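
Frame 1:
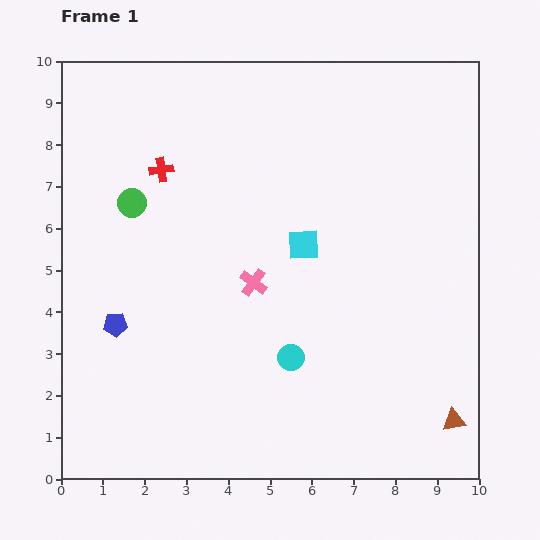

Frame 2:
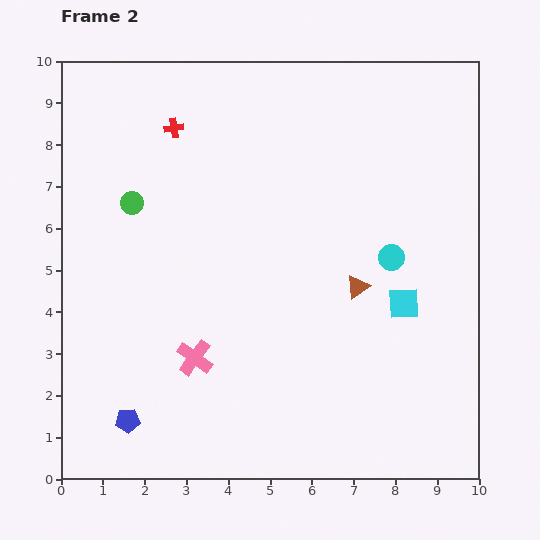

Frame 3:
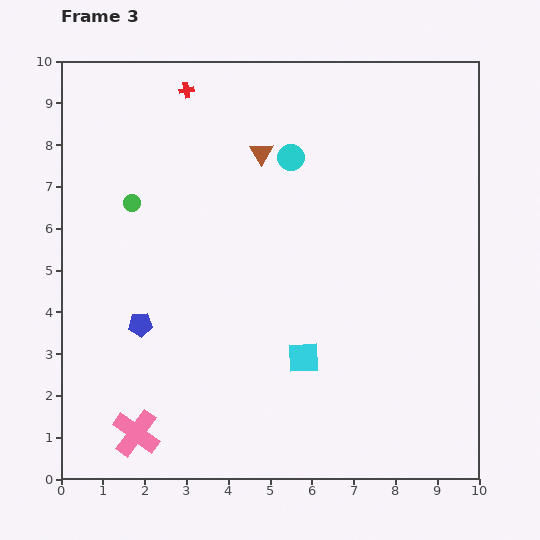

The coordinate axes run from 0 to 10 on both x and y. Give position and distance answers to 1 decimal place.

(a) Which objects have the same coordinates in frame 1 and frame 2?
the green circle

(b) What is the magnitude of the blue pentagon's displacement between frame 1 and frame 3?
0.6

The blue pentagon moved from (1.3, 3.7) to (1.9, 3.7), a distance of √(0.6² + 0.0²) ≈ 0.6.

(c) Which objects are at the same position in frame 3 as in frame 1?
the green circle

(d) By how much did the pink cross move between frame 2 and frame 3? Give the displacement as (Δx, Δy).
(-1.4, -1.8)

The pink cross was at (3.2, 2.9) in frame 2 and (1.8, 1.1) in frame 3.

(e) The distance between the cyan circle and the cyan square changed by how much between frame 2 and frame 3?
+3.7

Distance in frame 2: 1.1. Distance in frame 3: 4.8.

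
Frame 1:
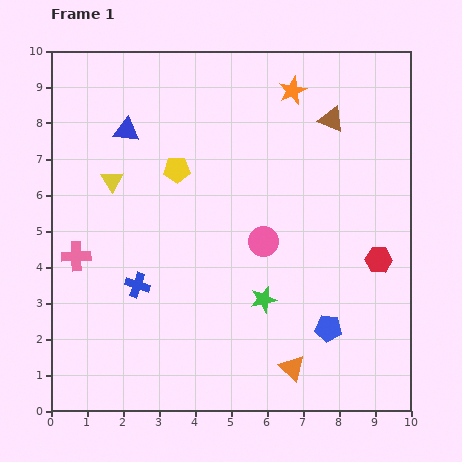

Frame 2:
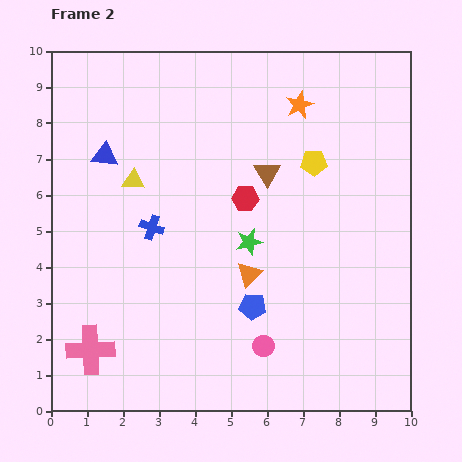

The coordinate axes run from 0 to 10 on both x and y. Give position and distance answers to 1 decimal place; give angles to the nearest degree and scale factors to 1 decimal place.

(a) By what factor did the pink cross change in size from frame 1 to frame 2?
1.6×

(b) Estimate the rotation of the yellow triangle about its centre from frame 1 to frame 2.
54° counter-clockwise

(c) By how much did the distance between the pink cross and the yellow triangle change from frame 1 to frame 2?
+2.6

Distance in frame 1: 2.3. Distance in frame 2: 4.9.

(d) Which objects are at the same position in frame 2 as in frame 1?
none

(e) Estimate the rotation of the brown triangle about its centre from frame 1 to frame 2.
36° clockwise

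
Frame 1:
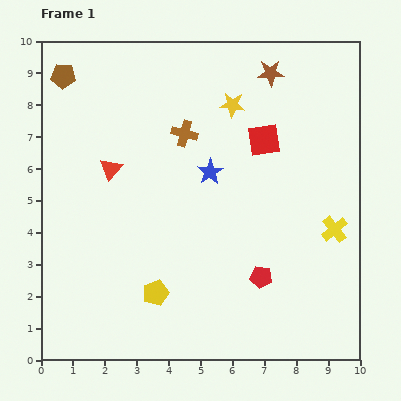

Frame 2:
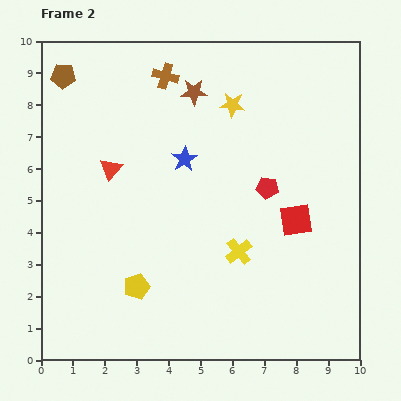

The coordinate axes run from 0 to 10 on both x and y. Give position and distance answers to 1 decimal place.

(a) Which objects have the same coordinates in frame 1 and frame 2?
the yellow star, the brown pentagon, the red triangle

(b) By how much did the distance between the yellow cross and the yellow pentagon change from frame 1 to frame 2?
-2.5

Distance in frame 1: 5.9. Distance in frame 2: 3.4.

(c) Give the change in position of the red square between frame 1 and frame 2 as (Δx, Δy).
(1.0, -2.5)

The red square was at (7.0, 6.9) in frame 1 and (8.0, 4.4) in frame 2.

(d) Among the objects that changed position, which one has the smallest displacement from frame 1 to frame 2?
the yellow pentagon

(moved 0.6)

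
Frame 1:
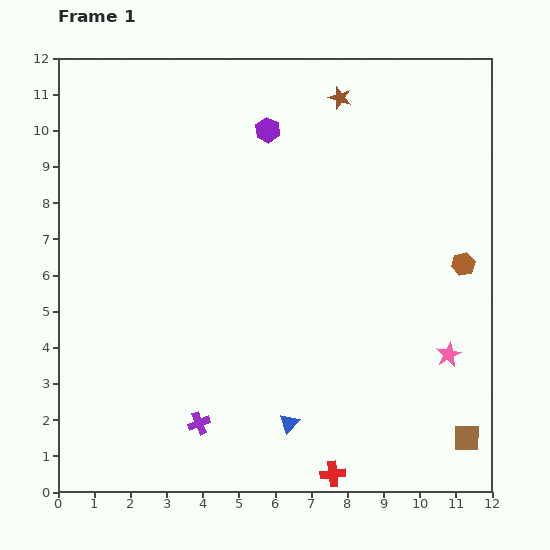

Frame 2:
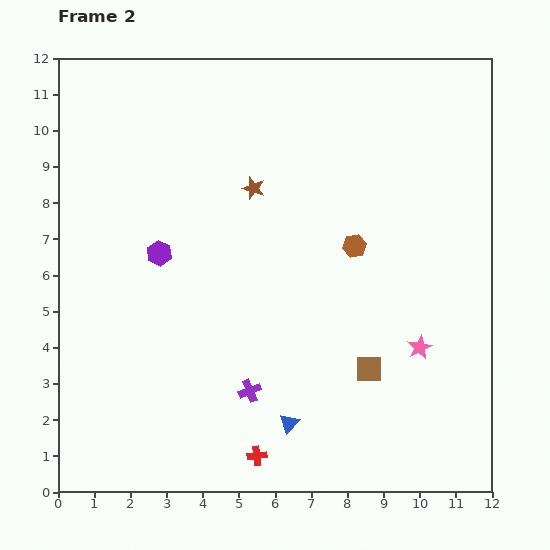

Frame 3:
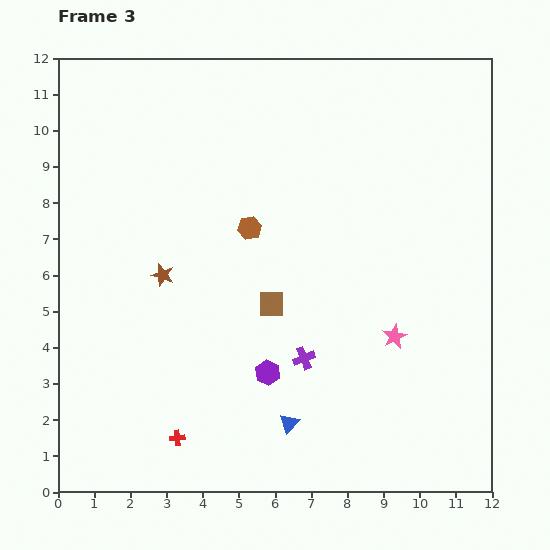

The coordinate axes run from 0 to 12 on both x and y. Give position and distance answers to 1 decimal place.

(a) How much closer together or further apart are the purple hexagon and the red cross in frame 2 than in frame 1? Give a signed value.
-3.5

Distance in frame 1: 9.7. Distance in frame 2: 6.2.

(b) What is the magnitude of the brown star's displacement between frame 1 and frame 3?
6.9

The brown star moved from (7.8, 10.9) to (2.9, 6.0), a distance of √(4.9² + 4.9²) ≈ 6.9.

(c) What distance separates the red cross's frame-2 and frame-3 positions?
2.3

The red cross moved from (5.5, 1.0) to (3.3, 1.5), a distance of √(2.2² + 0.5²) ≈ 2.3.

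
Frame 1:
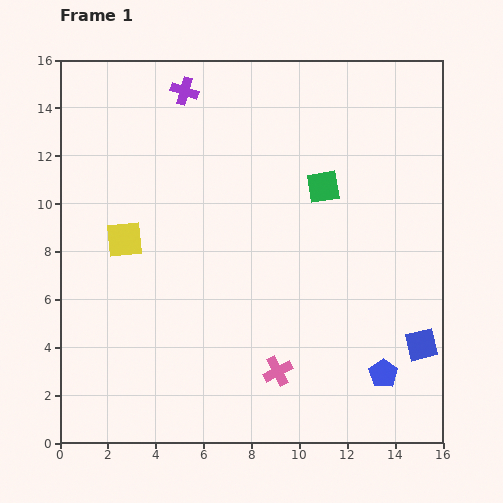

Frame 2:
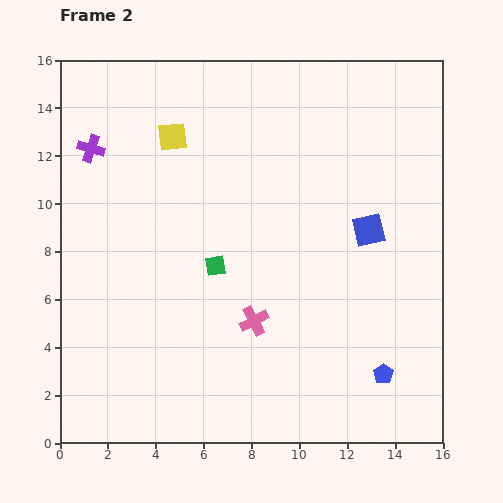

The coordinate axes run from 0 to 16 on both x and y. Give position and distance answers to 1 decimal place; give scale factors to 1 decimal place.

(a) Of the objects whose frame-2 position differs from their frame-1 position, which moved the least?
the pink cross

(moved 2.3)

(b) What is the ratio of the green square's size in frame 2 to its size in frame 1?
0.6×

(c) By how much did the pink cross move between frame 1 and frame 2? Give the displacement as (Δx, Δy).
(-1.0, 2.1)

The pink cross was at (9.1, 3.0) in frame 1 and (8.1, 5.1) in frame 2.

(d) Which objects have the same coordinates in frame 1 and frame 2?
the blue pentagon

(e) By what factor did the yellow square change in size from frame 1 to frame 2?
0.8×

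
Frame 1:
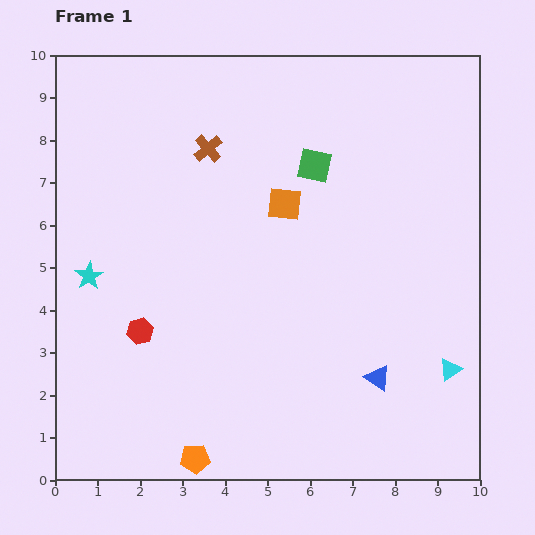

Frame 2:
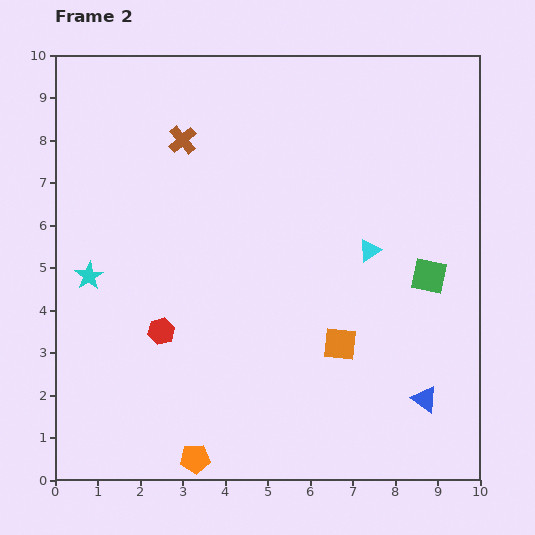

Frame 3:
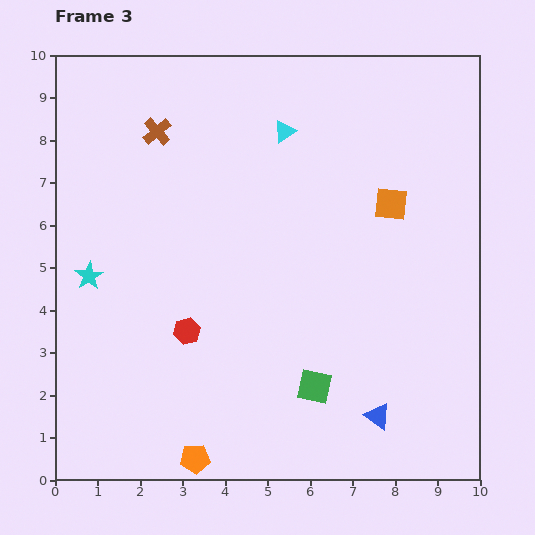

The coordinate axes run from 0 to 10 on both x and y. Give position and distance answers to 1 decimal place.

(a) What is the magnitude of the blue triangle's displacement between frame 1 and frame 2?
1.2

The blue triangle moved from (7.6, 2.4) to (8.7, 1.9), a distance of √(1.1² + 0.5²) ≈ 1.2.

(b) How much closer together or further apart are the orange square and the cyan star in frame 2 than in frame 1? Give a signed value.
+1.2

Distance in frame 1: 4.9. Distance in frame 2: 6.1.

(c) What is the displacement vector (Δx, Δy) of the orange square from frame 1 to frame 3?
(2.5, 0.0)

The orange square was at (5.4, 6.5) in frame 1 and (7.9, 6.5) in frame 3.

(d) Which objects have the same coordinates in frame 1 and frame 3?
the cyan star, the orange pentagon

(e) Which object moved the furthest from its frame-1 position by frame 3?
the cyan triangle

(moved 6.8; next 5.2)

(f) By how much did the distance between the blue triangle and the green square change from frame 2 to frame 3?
-1.2

Distance in frame 2: 2.9. Distance in frame 3: 1.7.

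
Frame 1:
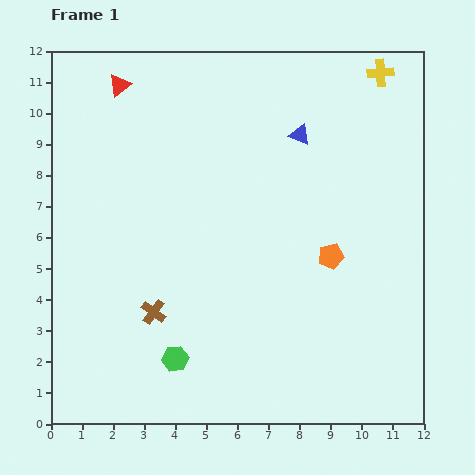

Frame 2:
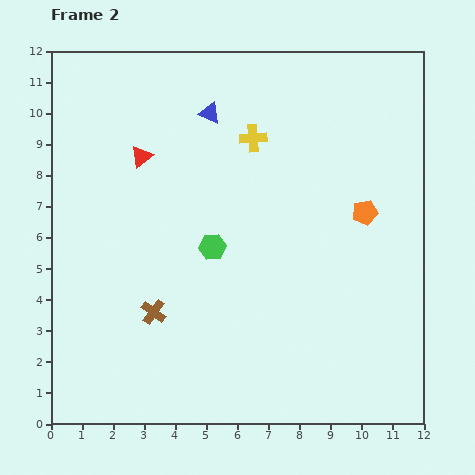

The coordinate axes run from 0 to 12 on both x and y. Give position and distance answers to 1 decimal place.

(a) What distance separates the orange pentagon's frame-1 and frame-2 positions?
1.8

The orange pentagon moved from (9.0, 5.4) to (10.1, 6.8), a distance of √(1.1² + 1.4²) ≈ 1.8.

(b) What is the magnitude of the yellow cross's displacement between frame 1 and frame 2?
4.6

The yellow cross moved from (10.6, 11.3) to (6.5, 9.2), a distance of √(4.1² + 2.1²) ≈ 4.6.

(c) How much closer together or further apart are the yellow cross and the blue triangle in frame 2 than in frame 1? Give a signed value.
-1.7

Distance in frame 1: 3.3. Distance in frame 2: 1.6.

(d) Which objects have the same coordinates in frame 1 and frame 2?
the brown cross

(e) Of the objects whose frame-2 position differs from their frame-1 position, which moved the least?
the orange pentagon

(moved 1.8)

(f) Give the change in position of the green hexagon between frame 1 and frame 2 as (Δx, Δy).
(1.2, 3.6)

The green hexagon was at (4.0, 2.1) in frame 1 and (5.2, 5.7) in frame 2.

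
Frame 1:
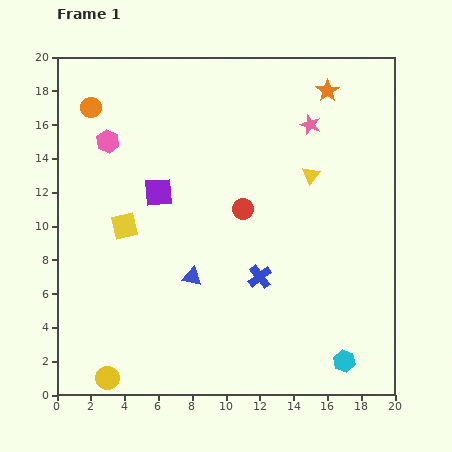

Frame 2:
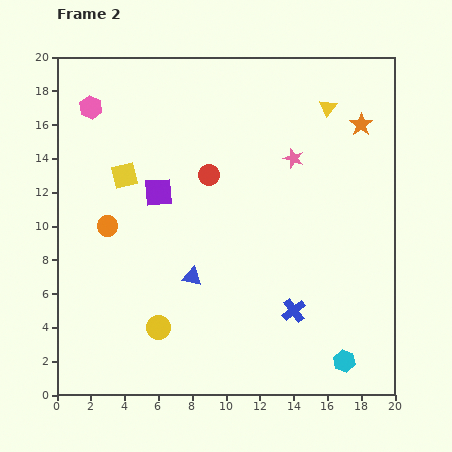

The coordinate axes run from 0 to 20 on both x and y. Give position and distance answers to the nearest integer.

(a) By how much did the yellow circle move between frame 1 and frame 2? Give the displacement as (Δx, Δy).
(3, 3)

The yellow circle was at (3, 1) in frame 1 and (6, 4) in frame 2.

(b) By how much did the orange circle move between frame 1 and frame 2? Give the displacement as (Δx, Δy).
(1, -7)

The orange circle was at (2, 17) in frame 1 and (3, 10) in frame 2.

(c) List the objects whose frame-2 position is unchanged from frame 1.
the cyan hexagon, the blue triangle, the purple square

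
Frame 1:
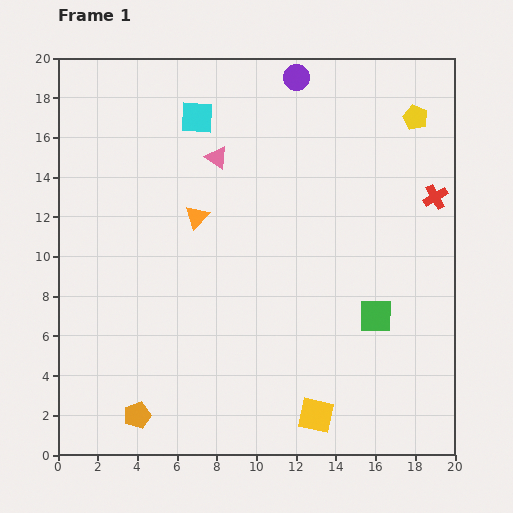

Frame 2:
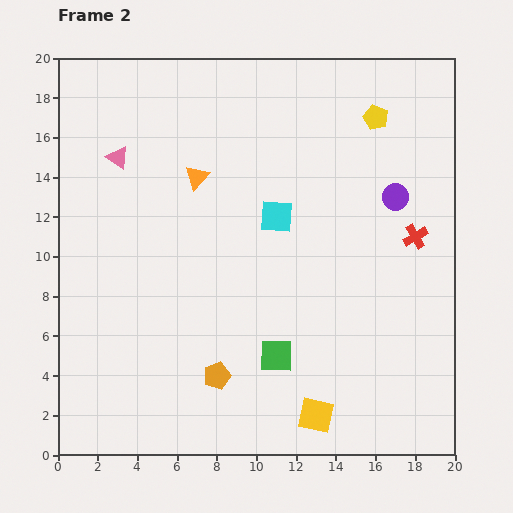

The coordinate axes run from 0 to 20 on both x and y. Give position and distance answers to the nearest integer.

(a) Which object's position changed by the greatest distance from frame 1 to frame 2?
the purple circle

(moved 8; next 6)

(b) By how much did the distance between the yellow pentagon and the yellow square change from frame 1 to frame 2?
-1

Distance in frame 1: 16. Distance in frame 2: 15.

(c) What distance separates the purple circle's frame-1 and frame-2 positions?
8

The purple circle moved from (12, 19) to (17, 13), a distance of √(5² + 6²) ≈ 8.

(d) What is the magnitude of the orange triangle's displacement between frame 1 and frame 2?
2

The orange triangle moved from (7, 12) to (7, 14), a distance of √(0² + 2²) ≈ 2.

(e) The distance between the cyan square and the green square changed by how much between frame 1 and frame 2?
-6

Distance in frame 1: 13. Distance in frame 2: 7.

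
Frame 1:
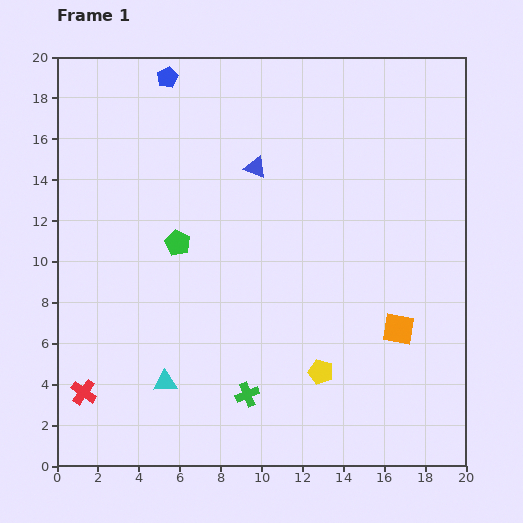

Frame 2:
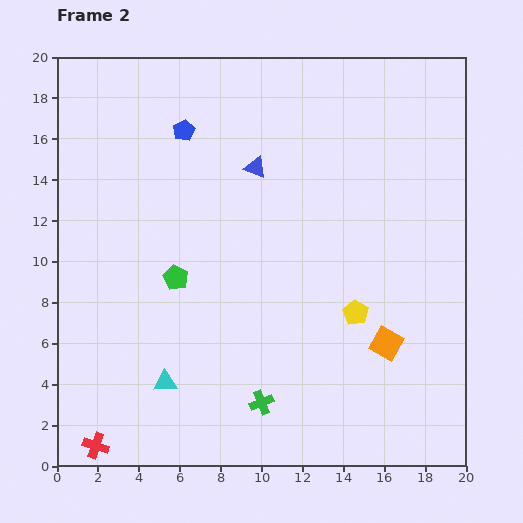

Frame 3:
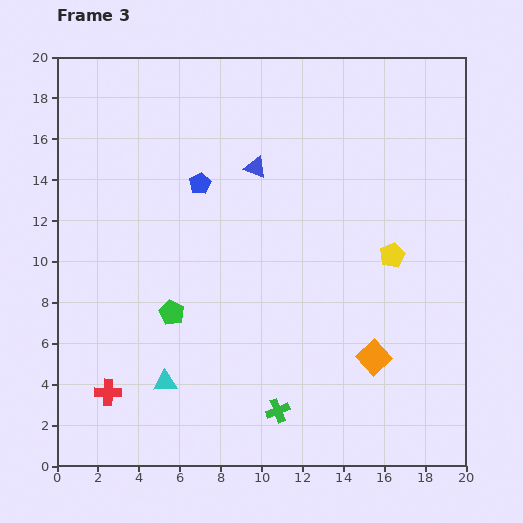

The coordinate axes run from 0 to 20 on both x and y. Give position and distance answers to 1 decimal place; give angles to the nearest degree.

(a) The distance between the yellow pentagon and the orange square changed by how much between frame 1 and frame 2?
-2.2

Distance in frame 1: 4.3. Distance in frame 2: 2.1.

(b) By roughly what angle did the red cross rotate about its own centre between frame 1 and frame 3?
34° counter-clockwise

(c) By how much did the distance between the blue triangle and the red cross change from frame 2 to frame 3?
-2.6

Distance in frame 2: 15.7. Distance in frame 3: 13.1.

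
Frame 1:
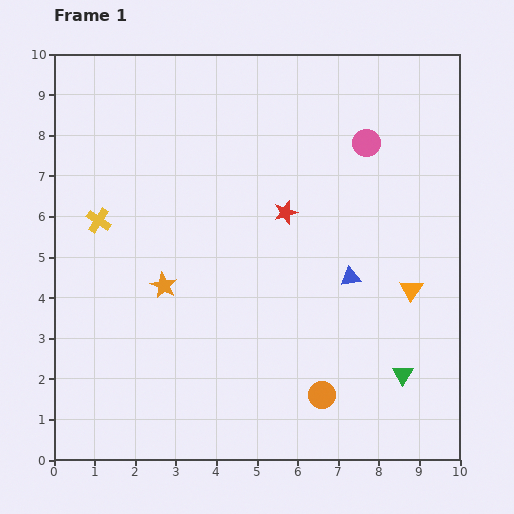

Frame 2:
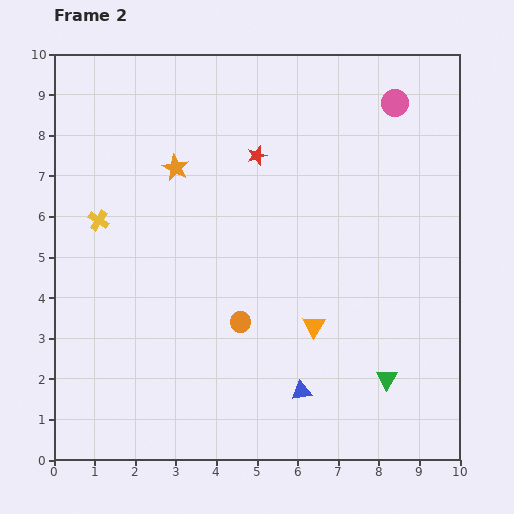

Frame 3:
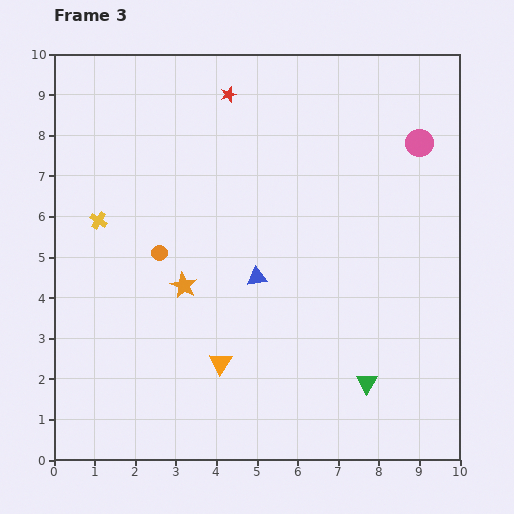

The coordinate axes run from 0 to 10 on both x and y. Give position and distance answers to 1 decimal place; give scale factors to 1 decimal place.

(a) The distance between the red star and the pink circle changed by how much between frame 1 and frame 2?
+1.0

Distance in frame 1: 2.6. Distance in frame 2: 3.6.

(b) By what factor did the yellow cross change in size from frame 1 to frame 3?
0.7×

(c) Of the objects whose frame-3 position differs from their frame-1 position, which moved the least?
the orange star

(moved 0.5)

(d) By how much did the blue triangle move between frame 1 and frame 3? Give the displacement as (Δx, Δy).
(-2.3, 0.0)

The blue triangle was at (7.3, 4.5) in frame 1 and (5.0, 4.5) in frame 3.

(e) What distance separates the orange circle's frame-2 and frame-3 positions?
2.6

The orange circle moved from (4.6, 3.4) to (2.6, 5.1), a distance of √(2.0² + 1.7²) ≈ 2.6.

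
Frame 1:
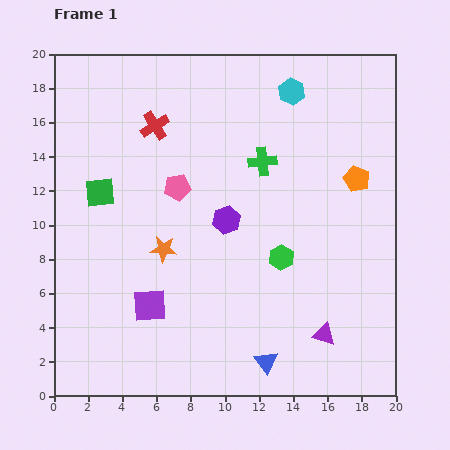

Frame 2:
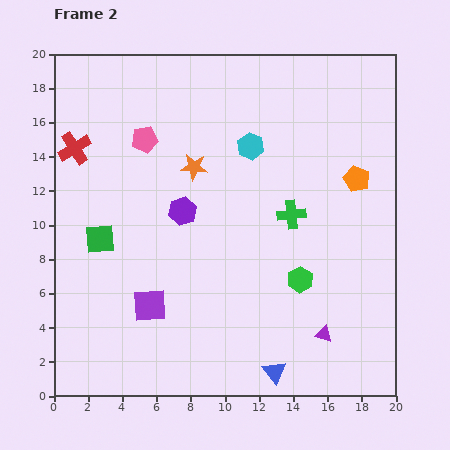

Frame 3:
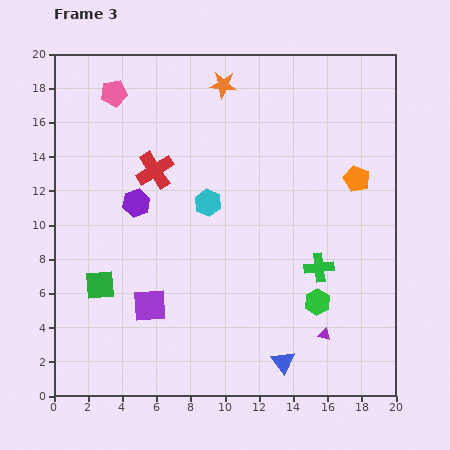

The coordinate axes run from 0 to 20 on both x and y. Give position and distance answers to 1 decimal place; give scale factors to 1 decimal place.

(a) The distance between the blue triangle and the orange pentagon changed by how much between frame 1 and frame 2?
+0.4

Distance in frame 1: 11.9. Distance in frame 2: 12.3.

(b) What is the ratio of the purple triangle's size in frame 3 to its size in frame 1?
0.6×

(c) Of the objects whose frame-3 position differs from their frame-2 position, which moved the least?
the blue triangle

(moved 0.8)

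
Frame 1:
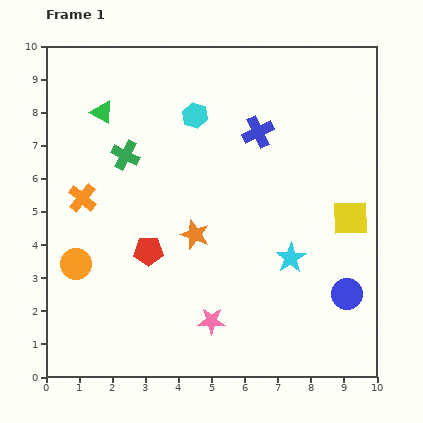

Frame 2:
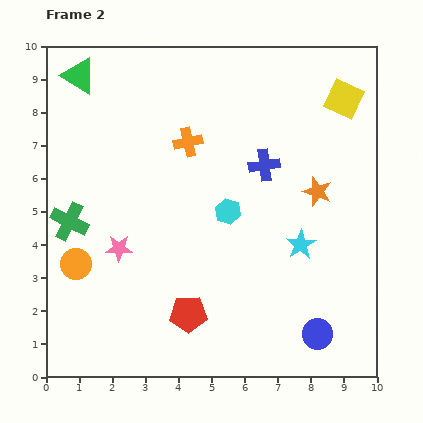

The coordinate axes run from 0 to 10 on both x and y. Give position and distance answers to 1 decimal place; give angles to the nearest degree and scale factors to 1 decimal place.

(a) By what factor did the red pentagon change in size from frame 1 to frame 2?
1.3×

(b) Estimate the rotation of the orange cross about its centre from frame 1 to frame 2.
37° clockwise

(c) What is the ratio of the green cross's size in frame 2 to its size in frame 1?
1.3×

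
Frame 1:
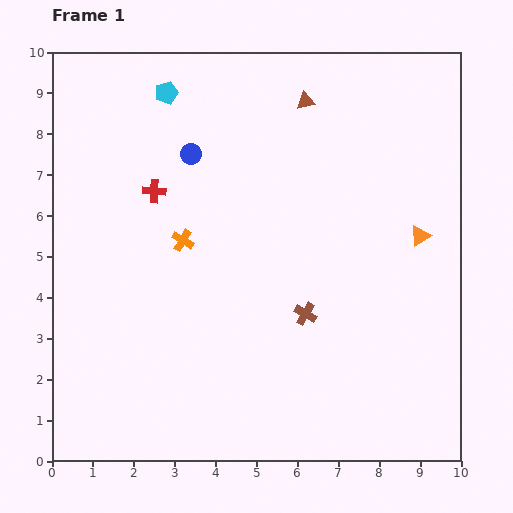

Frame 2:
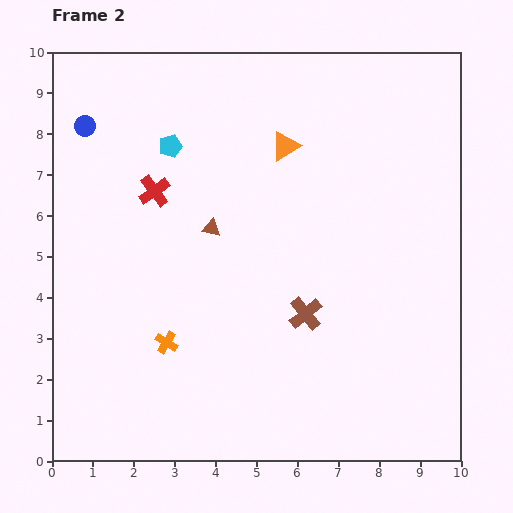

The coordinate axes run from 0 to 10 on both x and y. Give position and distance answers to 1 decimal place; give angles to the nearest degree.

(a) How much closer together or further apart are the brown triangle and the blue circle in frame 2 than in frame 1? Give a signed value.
+0.9

Distance in frame 1: 3.1. Distance in frame 2: 4.0.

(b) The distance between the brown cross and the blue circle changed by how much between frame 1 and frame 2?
+2.3

Distance in frame 1: 4.8. Distance in frame 2: 7.1.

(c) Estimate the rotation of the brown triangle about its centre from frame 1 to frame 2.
22° clockwise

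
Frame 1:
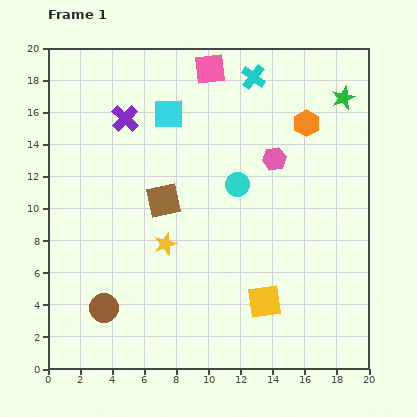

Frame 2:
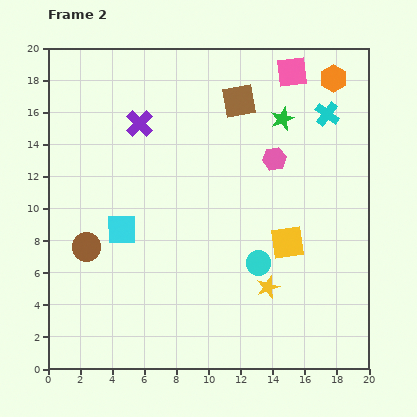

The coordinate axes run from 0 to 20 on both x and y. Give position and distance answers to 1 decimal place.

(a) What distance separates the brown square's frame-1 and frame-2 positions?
7.8

The brown square moved from (7.2, 10.5) to (11.9, 16.7), a distance of √(4.7² + 6.2²) ≈ 7.8.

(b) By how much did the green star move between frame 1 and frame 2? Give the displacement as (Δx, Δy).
(-3.8, -1.3)

The green star was at (18.4, 16.9) in frame 1 and (14.6, 15.6) in frame 2.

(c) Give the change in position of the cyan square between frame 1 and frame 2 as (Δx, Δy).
(-2.9, -7.2)

The cyan square was at (7.5, 15.9) in frame 1 and (4.6, 8.7) in frame 2.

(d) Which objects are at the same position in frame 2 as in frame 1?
the pink hexagon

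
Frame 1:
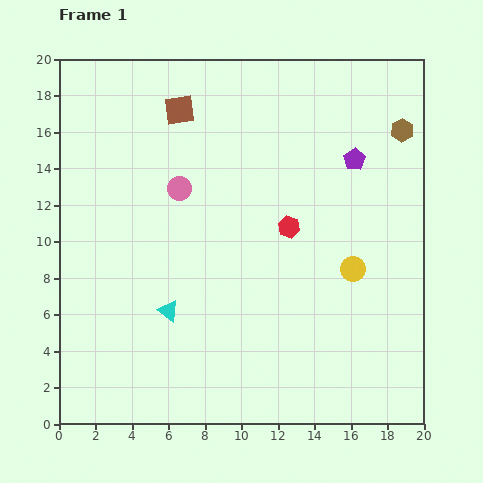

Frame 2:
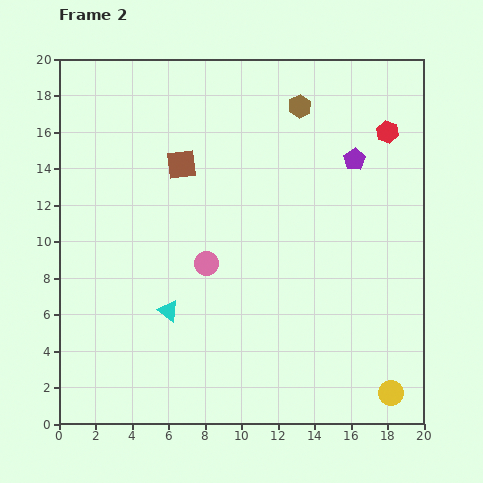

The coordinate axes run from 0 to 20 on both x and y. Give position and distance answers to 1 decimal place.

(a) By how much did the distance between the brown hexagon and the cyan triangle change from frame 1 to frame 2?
-2.9

Distance in frame 1: 16.2. Distance in frame 2: 13.3.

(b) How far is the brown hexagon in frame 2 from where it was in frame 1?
5.7

The brown hexagon moved from (18.8, 16.1) to (13.2, 17.4), a distance of √(5.6² + 1.3²) ≈ 5.7.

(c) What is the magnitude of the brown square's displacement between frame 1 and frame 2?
3.0

The brown square moved from (6.6, 17.2) to (6.7, 14.2), a distance of √(0.1² + 3.0²) ≈ 3.0.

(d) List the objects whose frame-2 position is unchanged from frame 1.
the purple pentagon, the cyan triangle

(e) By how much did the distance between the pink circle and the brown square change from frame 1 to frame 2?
+1.3

Distance in frame 1: 4.3. Distance in frame 2: 5.6.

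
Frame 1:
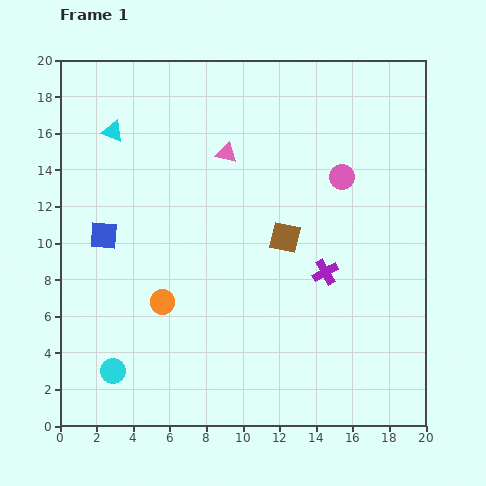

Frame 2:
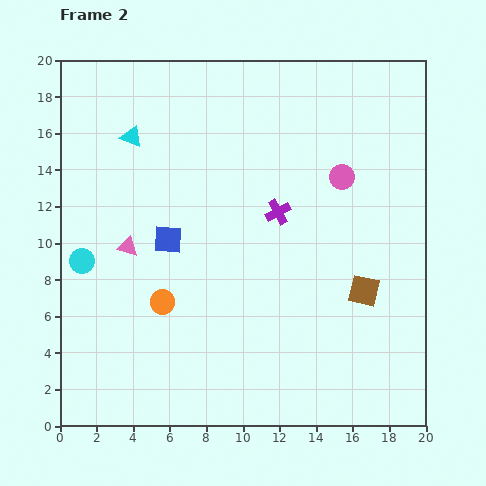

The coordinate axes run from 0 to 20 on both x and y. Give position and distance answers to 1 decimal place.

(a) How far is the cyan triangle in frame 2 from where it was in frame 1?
1.0

The cyan triangle moved from (2.9, 16.1) to (3.9, 15.8), a distance of √(1.0² + 0.3²) ≈ 1.0.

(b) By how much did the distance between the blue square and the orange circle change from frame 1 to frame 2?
-1.4

Distance in frame 1: 4.8. Distance in frame 2: 3.4.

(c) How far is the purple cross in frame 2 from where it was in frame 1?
4.2

The purple cross moved from (14.5, 8.4) to (11.9, 11.7), a distance of √(2.6² + 3.3²) ≈ 4.2.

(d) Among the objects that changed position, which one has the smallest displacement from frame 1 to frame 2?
the cyan triangle

(moved 1.0)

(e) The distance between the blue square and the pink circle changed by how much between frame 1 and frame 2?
-3.3

Distance in frame 1: 13.4. Distance in frame 2: 10.1.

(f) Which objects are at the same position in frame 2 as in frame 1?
the orange circle, the pink circle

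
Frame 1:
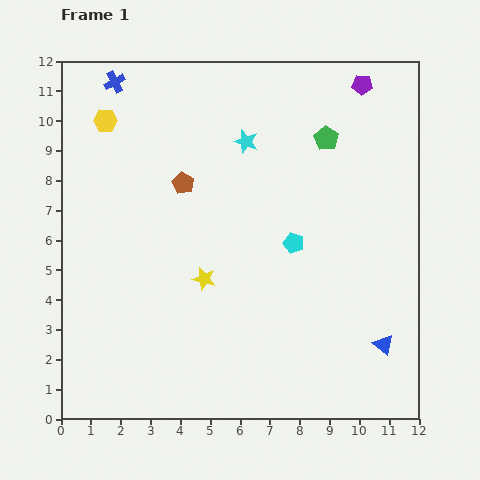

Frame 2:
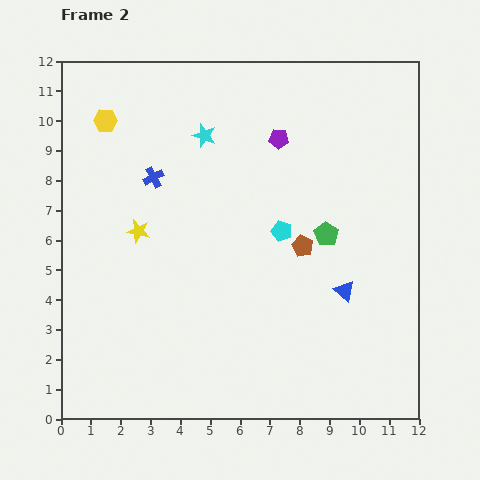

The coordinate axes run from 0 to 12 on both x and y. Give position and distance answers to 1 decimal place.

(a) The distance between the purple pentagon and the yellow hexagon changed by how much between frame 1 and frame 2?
-2.9

Distance in frame 1: 8.7. Distance in frame 2: 5.8.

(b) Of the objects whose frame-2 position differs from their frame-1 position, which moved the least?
the cyan pentagon

(moved 0.6)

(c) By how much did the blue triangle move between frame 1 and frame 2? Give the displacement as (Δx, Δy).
(-1.3, 1.8)

The blue triangle was at (10.8, 2.5) in frame 1 and (9.5, 4.3) in frame 2.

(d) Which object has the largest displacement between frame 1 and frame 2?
the brown pentagon

(moved 4.5; next 3.5)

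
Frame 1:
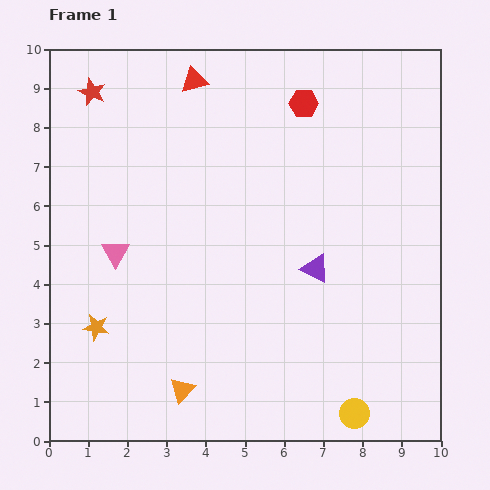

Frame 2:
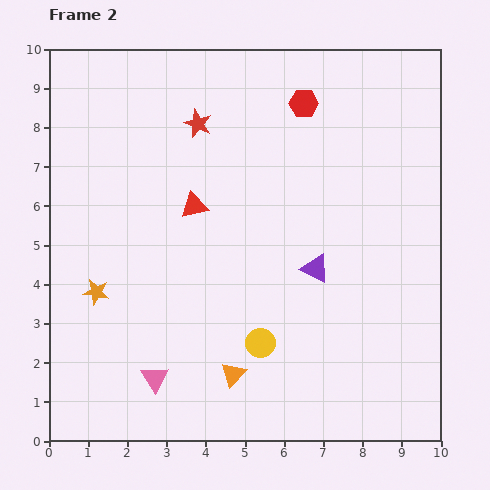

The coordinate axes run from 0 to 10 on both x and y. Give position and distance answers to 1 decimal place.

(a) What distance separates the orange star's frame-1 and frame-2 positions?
0.9

The orange star moved from (1.2, 2.9) to (1.2, 3.8), a distance of √(0.0² + 0.9²) ≈ 0.9.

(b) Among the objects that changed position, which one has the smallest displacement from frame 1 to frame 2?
the orange star

(moved 0.9)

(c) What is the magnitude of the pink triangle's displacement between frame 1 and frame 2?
3.4

The pink triangle moved from (1.7, 4.8) to (2.7, 1.6), a distance of √(1.0² + 3.2²) ≈ 3.4.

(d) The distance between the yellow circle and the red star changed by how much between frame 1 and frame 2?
-4.8

Distance in frame 1: 10.6. Distance in frame 2: 5.8.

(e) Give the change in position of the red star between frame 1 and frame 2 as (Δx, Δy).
(2.7, -0.8)

The red star was at (1.1, 8.9) in frame 1 and (3.8, 8.1) in frame 2.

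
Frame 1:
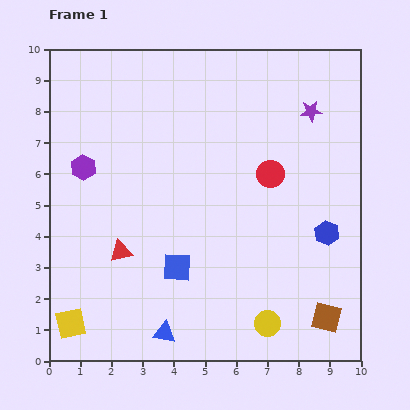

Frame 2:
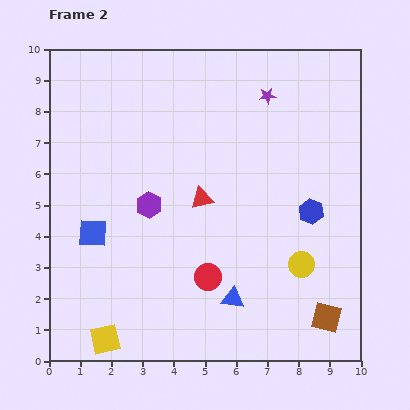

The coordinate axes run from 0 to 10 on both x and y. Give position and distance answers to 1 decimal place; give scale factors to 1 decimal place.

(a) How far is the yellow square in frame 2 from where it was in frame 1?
1.2

The yellow square moved from (0.7, 1.2) to (1.8, 0.7), a distance of √(1.1² + 0.5²) ≈ 1.2.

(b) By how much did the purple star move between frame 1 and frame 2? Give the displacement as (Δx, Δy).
(-1.4, 0.5)

The purple star was at (8.4, 8.0) in frame 1 and (7.0, 8.5) in frame 2.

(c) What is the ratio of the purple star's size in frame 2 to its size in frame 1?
0.8×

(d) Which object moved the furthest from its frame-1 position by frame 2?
the red circle

(moved 3.9; next 3.1)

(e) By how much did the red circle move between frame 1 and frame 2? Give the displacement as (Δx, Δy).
(-2.0, -3.3)

The red circle was at (7.1, 6.0) in frame 1 and (5.1, 2.7) in frame 2.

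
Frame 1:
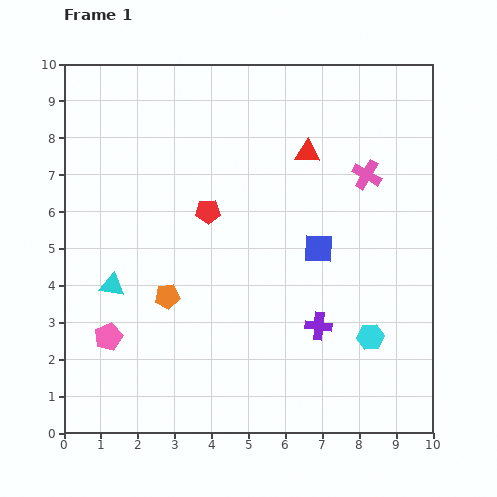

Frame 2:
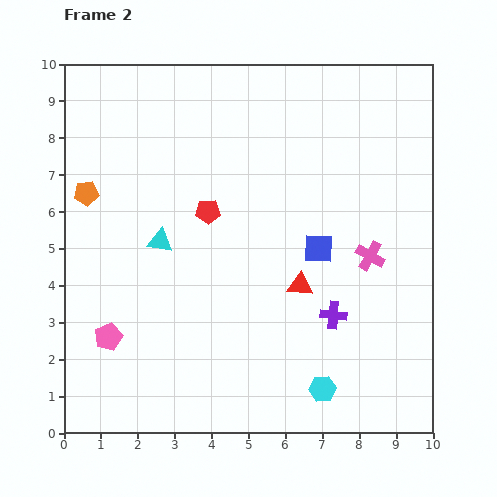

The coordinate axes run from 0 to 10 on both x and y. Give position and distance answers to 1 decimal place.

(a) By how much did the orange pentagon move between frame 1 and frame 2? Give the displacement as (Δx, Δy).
(-2.2, 2.8)

The orange pentagon was at (2.8, 3.7) in frame 1 and (0.6, 6.5) in frame 2.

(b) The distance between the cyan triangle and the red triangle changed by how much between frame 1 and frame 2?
-2.4

Distance in frame 1: 6.4. Distance in frame 2: 4.0.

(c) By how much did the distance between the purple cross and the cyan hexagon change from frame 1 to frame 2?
+0.6

Distance in frame 1: 1.4. Distance in frame 2: 2.0.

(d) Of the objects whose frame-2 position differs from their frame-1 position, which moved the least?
the purple cross

(moved 0.5)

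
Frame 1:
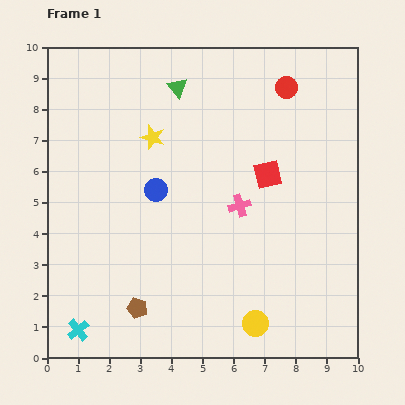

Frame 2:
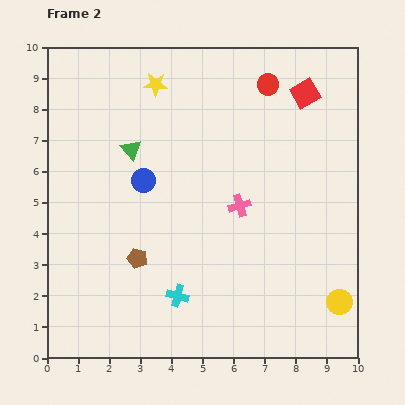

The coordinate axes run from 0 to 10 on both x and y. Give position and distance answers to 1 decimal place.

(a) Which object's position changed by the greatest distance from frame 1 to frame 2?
the cyan cross

(moved 3.4; next 2.9)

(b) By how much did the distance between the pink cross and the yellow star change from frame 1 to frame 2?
+1.1

Distance in frame 1: 3.6. Distance in frame 2: 4.7.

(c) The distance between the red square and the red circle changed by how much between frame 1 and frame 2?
-1.7

Distance in frame 1: 2.9. Distance in frame 2: 1.2.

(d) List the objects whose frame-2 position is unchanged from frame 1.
the pink cross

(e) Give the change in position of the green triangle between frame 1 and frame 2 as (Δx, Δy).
(-1.5, -2.0)

The green triangle was at (4.2, 8.7) in frame 1 and (2.7, 6.7) in frame 2.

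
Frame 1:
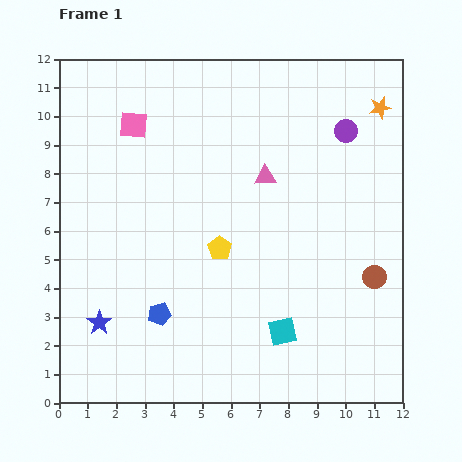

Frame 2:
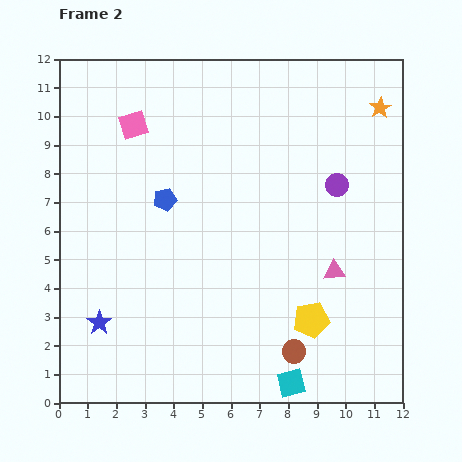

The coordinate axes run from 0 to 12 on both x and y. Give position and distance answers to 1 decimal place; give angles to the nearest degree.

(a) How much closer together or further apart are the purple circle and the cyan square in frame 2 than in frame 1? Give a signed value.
-0.2

Distance in frame 1: 7.3. Distance in frame 2: 7.1.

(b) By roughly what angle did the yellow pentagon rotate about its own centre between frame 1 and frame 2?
27° clockwise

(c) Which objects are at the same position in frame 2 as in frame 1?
the orange star, the pink square, the blue star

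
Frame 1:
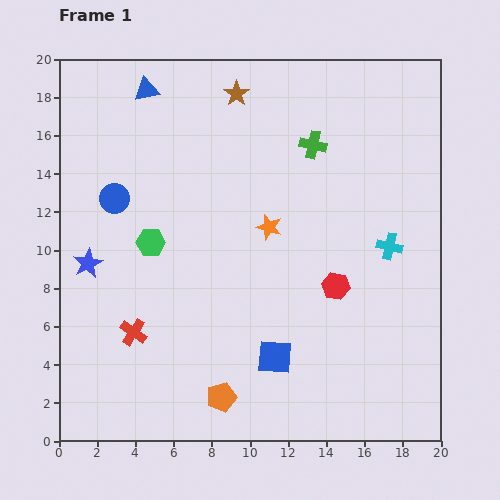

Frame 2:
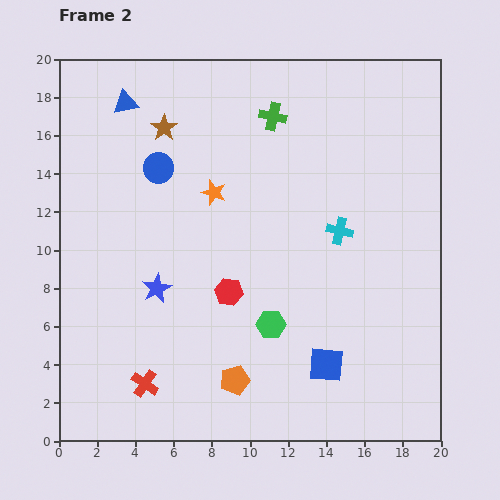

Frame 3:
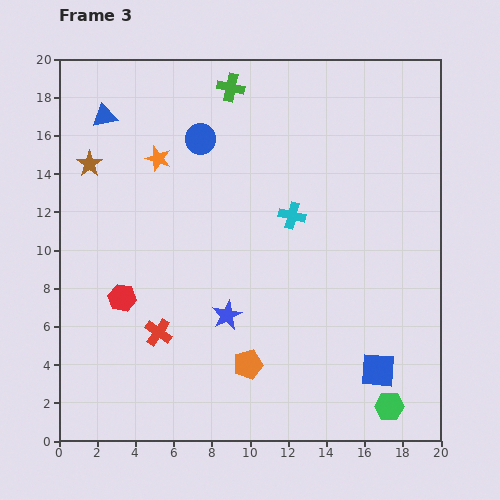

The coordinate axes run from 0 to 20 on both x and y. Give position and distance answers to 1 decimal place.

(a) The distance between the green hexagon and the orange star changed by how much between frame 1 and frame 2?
+1.2

Distance in frame 1: 6.3. Distance in frame 2: 7.5.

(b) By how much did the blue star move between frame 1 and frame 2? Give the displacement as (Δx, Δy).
(3.6, -1.3)

The blue star was at (1.5, 9.3) in frame 1 and (5.1, 8.0) in frame 2.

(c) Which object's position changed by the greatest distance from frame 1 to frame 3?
the green hexagon

(moved 15.2; next 11.2)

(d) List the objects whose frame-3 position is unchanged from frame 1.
none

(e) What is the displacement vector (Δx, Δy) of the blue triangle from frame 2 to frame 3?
(-1.1, -0.7)

The blue triangle was at (3.5, 17.7) in frame 2 and (2.4, 17.0) in frame 3.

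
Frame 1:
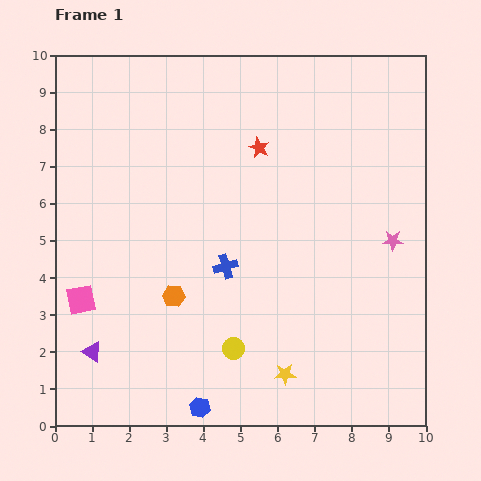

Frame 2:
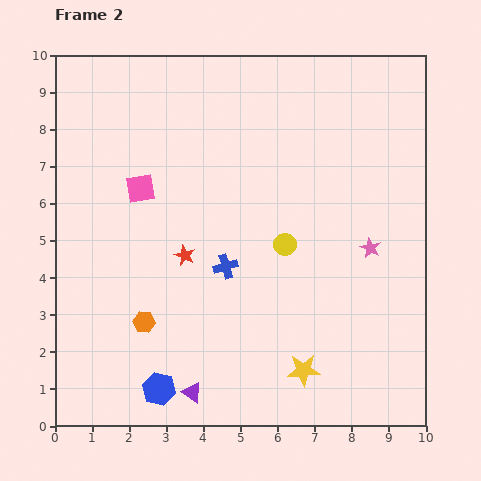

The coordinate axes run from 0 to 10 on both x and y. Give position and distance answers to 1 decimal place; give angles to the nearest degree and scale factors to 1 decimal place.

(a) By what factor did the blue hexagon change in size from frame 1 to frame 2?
1.6×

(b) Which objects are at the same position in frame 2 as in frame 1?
the blue cross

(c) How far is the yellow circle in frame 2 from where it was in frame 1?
3.1

The yellow circle moved from (4.8, 2.1) to (6.2, 4.9), a distance of √(1.4² + 2.8²) ≈ 3.1.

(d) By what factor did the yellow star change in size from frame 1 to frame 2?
1.5×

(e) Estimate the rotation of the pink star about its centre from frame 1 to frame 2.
27° clockwise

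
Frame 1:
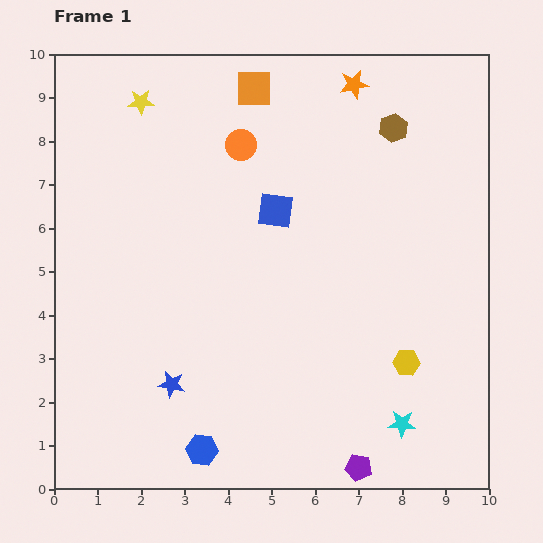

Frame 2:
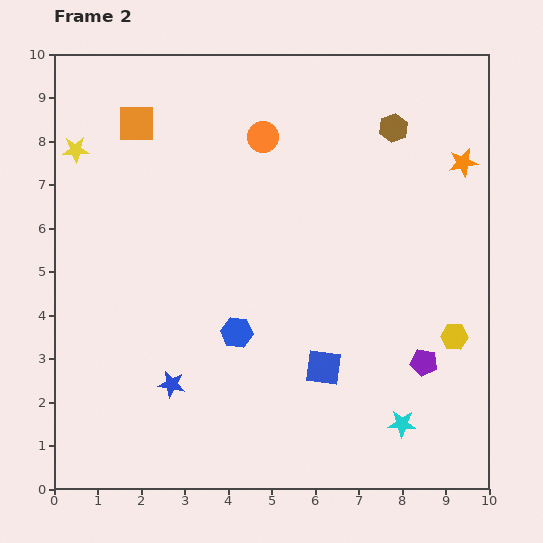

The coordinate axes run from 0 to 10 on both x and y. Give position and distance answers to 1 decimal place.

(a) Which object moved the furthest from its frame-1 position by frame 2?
the blue square

(moved 3.8; next 3.1)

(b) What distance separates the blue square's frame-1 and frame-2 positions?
3.8

The blue square moved from (5.1, 6.4) to (6.2, 2.8), a distance of √(1.1² + 3.6²) ≈ 3.8.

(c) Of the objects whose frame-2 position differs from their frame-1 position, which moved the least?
the orange circle

(moved 0.5)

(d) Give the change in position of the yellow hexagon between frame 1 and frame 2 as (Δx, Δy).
(1.1, 0.6)

The yellow hexagon was at (8.1, 2.9) in frame 1 and (9.2, 3.5) in frame 2.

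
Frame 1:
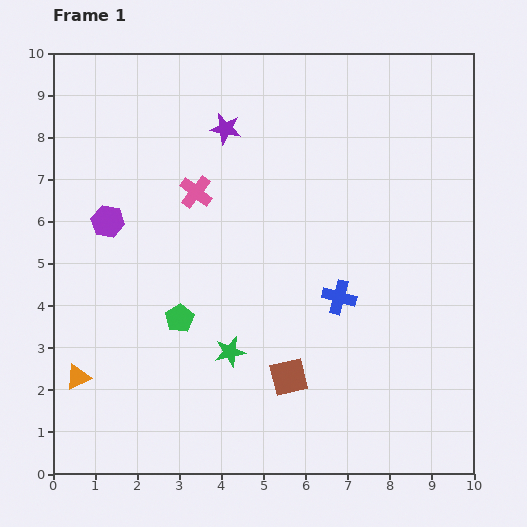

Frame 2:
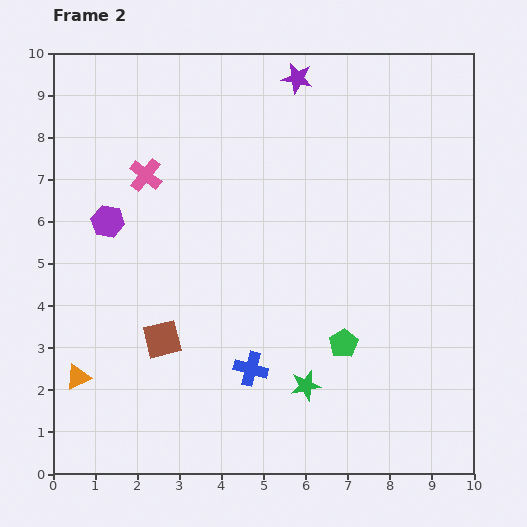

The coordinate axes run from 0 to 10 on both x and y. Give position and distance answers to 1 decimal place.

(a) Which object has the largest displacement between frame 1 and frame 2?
the green pentagon

(moved 3.9; next 3.1)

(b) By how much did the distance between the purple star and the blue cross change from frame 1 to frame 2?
+2.2

Distance in frame 1: 4.8. Distance in frame 2: 7.0.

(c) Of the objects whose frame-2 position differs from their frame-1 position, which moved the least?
the pink cross

(moved 1.3)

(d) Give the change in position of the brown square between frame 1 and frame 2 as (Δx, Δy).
(-3.0, 0.9)

The brown square was at (5.6, 2.3) in frame 1 and (2.6, 3.2) in frame 2.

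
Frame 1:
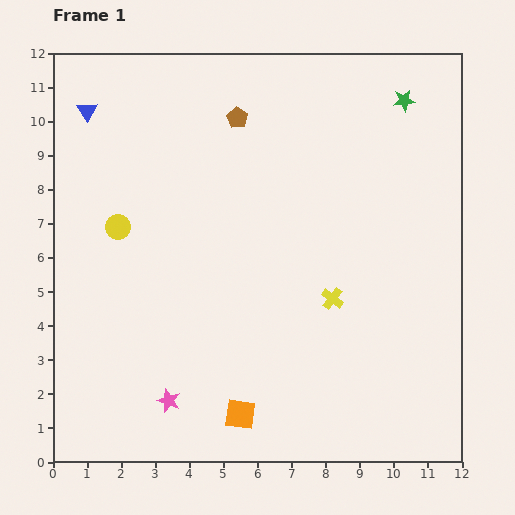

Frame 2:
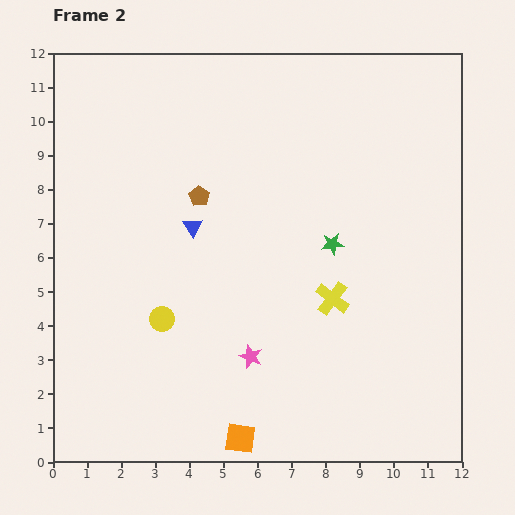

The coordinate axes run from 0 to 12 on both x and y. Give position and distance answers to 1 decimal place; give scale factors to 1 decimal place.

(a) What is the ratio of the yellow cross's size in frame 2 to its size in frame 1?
1.5×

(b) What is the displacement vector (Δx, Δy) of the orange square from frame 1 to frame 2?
(0.0, -0.7)

The orange square was at (5.5, 1.4) in frame 1 and (5.5, 0.7) in frame 2.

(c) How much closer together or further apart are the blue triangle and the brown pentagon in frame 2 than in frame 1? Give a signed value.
-3.5

Distance in frame 1: 4.4. Distance in frame 2: 0.9.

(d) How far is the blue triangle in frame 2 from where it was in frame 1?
4.6

The blue triangle moved from (1.0, 10.3) to (4.1, 6.9), a distance of √(3.1² + 3.4²) ≈ 4.6.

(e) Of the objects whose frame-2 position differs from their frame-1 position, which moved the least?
the orange square

(moved 0.7)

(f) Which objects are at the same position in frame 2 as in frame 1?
the yellow cross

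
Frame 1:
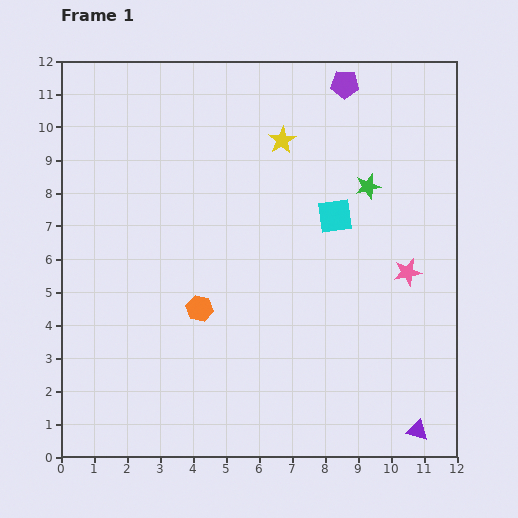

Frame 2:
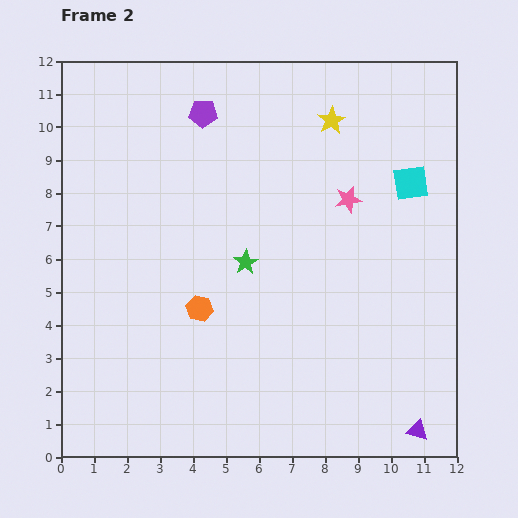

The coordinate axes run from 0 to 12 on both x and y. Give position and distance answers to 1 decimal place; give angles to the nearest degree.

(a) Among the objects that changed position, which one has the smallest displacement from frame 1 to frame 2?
the yellow star

(moved 1.6)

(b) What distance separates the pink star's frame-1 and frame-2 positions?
2.8

The pink star moved from (10.5, 5.6) to (8.7, 7.8), a distance of √(1.8² + 2.2²) ≈ 2.8.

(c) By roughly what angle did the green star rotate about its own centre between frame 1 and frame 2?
17° counter-clockwise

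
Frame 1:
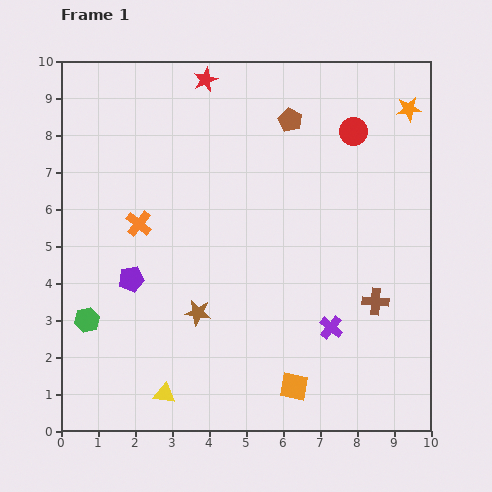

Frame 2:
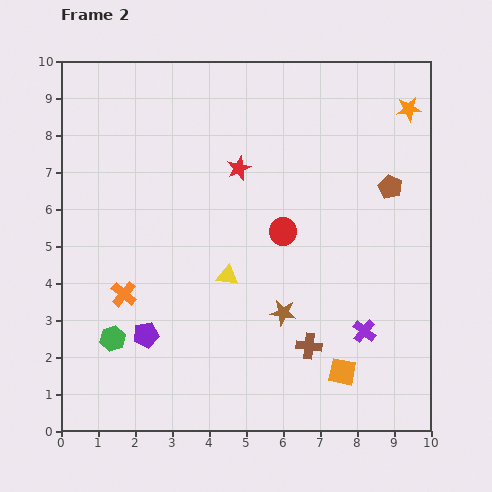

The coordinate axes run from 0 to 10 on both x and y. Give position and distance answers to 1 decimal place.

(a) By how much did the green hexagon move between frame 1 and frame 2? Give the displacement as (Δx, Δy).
(0.7, -0.5)

The green hexagon was at (0.7, 3.0) in frame 1 and (1.4, 2.5) in frame 2.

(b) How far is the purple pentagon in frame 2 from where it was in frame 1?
1.6

The purple pentagon moved from (1.9, 4.1) to (2.3, 2.6), a distance of √(0.4² + 1.5²) ≈ 1.6.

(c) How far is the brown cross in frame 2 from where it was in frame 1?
2.2

The brown cross moved from (8.5, 3.5) to (6.7, 2.3), a distance of √(1.8² + 1.2²) ≈ 2.2.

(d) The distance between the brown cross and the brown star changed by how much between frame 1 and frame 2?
-3.7

Distance in frame 1: 4.8. Distance in frame 2: 1.1.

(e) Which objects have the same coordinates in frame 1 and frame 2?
the orange star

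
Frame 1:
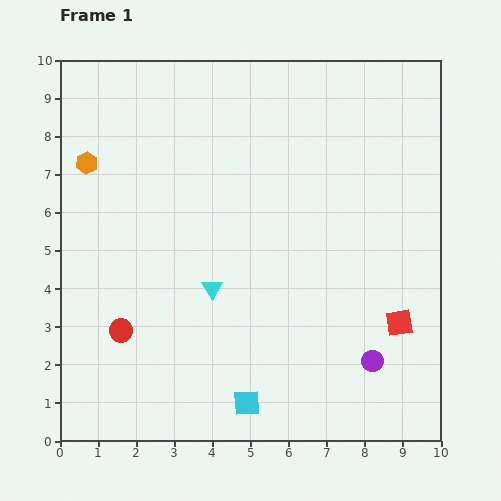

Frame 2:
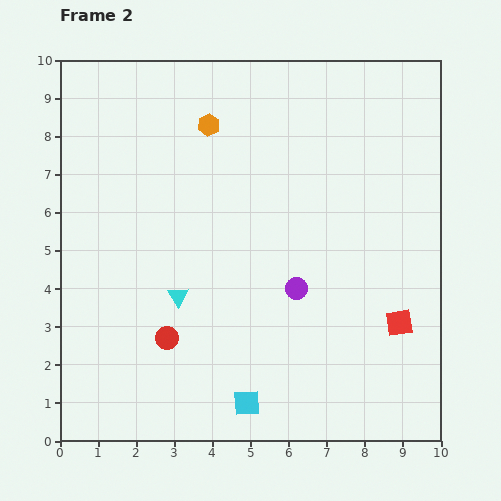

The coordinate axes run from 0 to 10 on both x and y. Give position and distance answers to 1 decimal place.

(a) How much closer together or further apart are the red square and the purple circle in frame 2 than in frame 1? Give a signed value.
+1.6

Distance in frame 1: 1.2. Distance in frame 2: 2.8.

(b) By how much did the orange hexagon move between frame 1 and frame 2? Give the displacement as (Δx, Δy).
(3.2, 1.0)

The orange hexagon was at (0.7, 7.3) in frame 1 and (3.9, 8.3) in frame 2.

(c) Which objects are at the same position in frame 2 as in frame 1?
the red square, the cyan square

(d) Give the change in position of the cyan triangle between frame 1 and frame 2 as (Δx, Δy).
(-0.9, -0.2)

The cyan triangle was at (4.0, 4.0) in frame 1 and (3.1, 3.8) in frame 2.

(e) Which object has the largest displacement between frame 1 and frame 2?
the orange hexagon

(moved 3.4; next 2.8)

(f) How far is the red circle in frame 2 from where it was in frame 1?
1.2

The red circle moved from (1.6, 2.9) to (2.8, 2.7), a distance of √(1.2² + 0.2²) ≈ 1.2.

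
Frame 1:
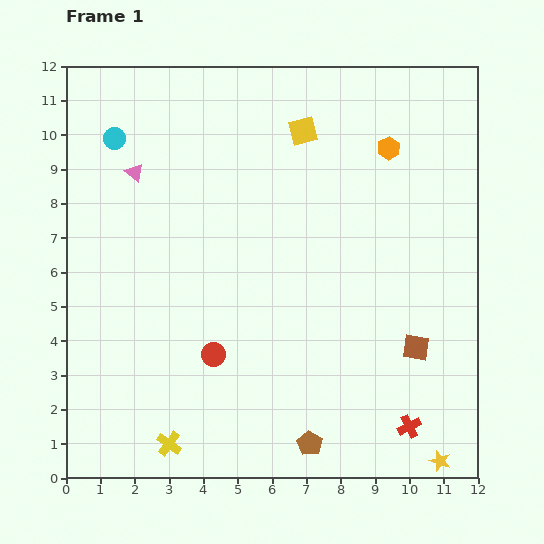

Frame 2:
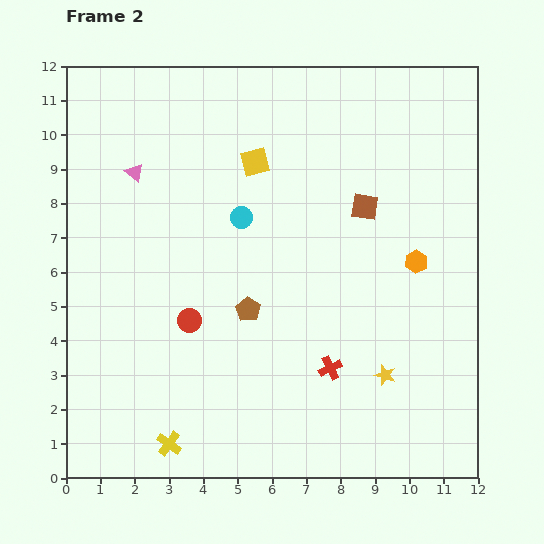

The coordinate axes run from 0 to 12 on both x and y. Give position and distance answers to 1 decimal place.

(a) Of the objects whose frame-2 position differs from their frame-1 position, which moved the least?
the red circle

(moved 1.2)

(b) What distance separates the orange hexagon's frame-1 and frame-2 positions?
3.4

The orange hexagon moved from (9.4, 9.6) to (10.2, 6.3), a distance of √(0.8² + 3.3²) ≈ 3.4.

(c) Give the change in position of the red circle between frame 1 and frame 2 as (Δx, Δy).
(-0.7, 1.0)

The red circle was at (4.3, 3.6) in frame 1 and (3.6, 4.6) in frame 2.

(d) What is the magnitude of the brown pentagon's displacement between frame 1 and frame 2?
4.3

The brown pentagon moved from (7.1, 1.0) to (5.3, 4.9), a distance of √(1.8² + 3.9²) ≈ 4.3.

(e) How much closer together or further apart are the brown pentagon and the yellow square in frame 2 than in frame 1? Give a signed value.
-4.8

Distance in frame 1: 9.1. Distance in frame 2: 4.3.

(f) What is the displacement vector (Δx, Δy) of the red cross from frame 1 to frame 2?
(-2.3, 1.7)

The red cross was at (10.0, 1.5) in frame 1 and (7.7, 3.2) in frame 2.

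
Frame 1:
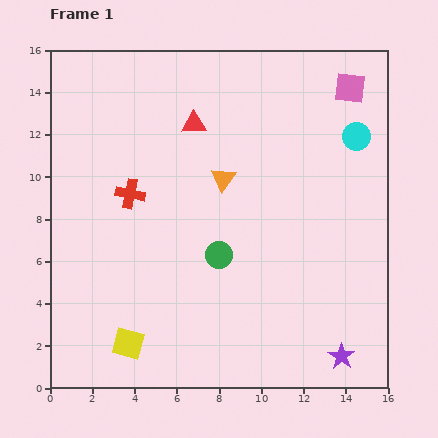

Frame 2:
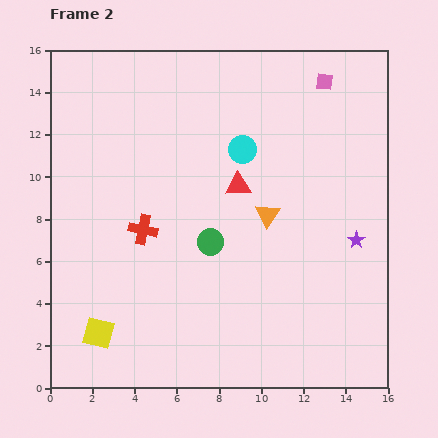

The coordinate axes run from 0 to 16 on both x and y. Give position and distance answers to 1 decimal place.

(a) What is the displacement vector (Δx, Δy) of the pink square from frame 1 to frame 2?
(-1.2, 0.3)

The pink square was at (14.2, 14.2) in frame 1 and (13.0, 14.5) in frame 2.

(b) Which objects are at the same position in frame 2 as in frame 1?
none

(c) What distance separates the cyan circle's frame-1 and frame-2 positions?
5.4

The cyan circle moved from (14.5, 11.9) to (9.1, 11.3), a distance of √(5.4² + 0.6²) ≈ 5.4.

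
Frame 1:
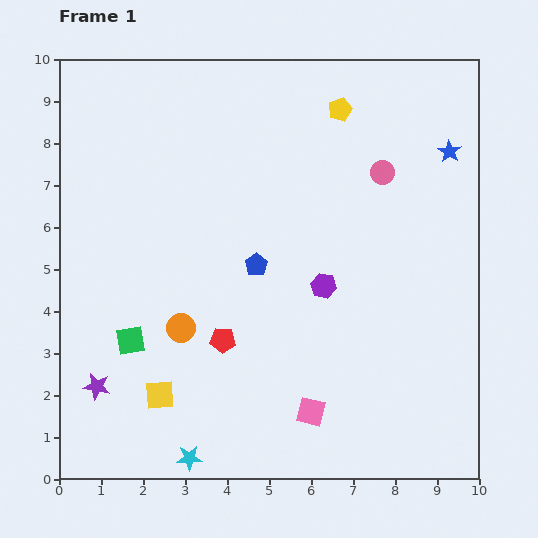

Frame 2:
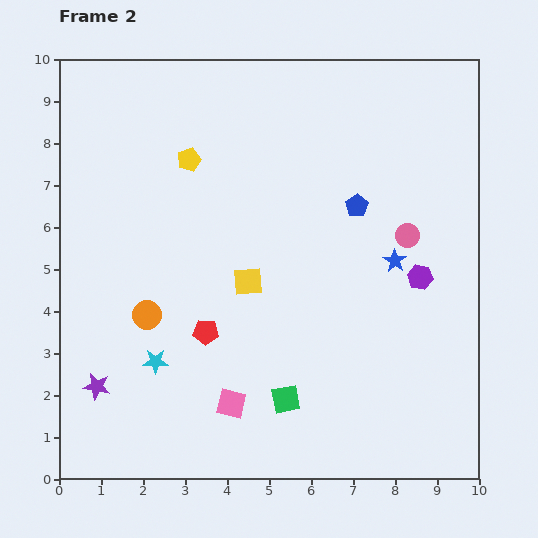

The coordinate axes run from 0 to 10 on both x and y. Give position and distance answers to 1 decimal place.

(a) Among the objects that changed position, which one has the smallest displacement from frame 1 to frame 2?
the red pentagon

(moved 0.4)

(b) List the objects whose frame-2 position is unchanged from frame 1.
the purple star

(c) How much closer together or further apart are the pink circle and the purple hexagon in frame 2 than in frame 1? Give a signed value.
-2.0

Distance in frame 1: 3.0. Distance in frame 2: 1.0.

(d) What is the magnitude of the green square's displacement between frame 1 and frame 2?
4.0

The green square moved from (1.7, 3.3) to (5.4, 1.9), a distance of √(3.7² + 1.4²) ≈ 4.0.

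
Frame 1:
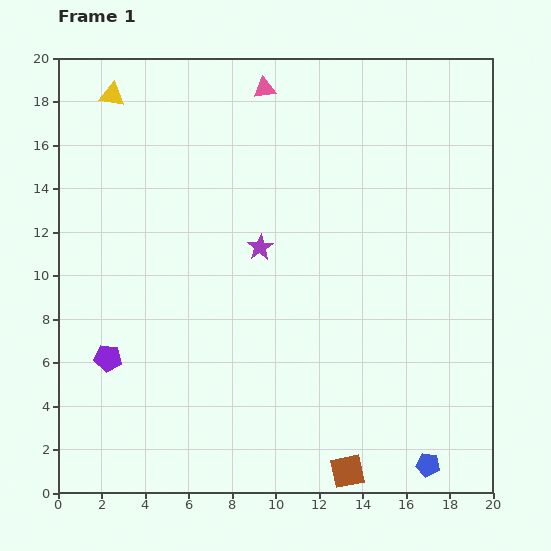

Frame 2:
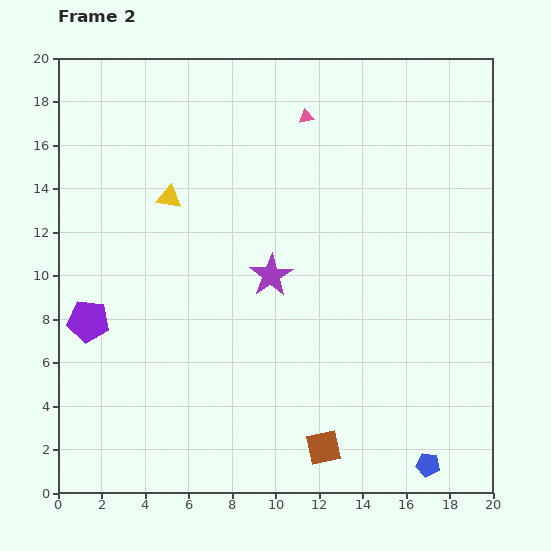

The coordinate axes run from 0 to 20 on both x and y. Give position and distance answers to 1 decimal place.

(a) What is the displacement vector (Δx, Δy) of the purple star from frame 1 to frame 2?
(0.5, -1.3)

The purple star was at (9.3, 11.3) in frame 1 and (9.8, 10.0) in frame 2.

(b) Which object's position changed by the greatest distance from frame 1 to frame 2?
the yellow triangle

(moved 5.4; next 2.3)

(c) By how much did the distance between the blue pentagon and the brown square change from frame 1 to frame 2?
+1.2

Distance in frame 1: 3.7. Distance in frame 2: 4.9.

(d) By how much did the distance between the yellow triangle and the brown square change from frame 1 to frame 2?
-6.9

Distance in frame 1: 20.4. Distance in frame 2: 13.5.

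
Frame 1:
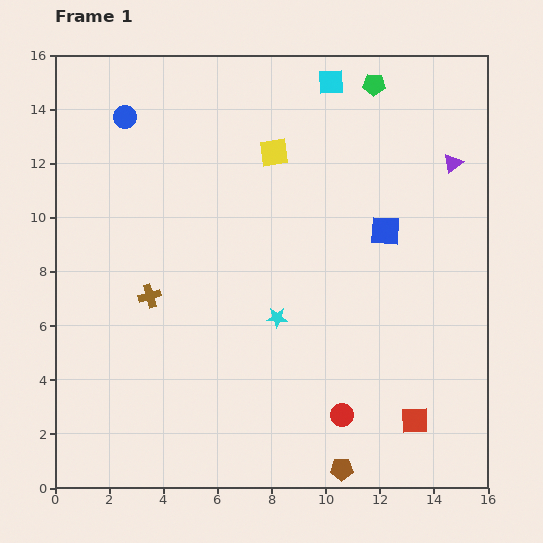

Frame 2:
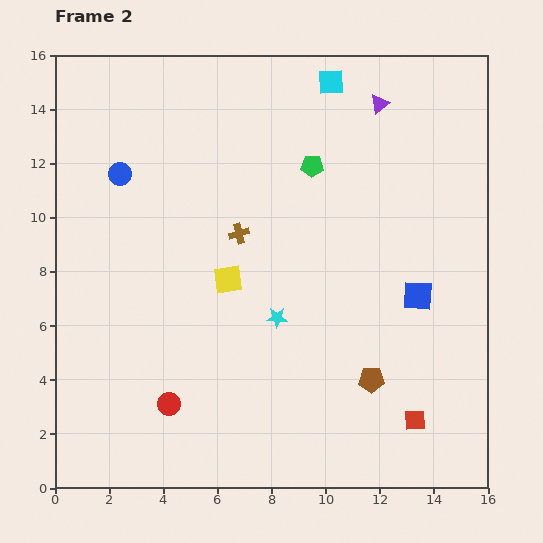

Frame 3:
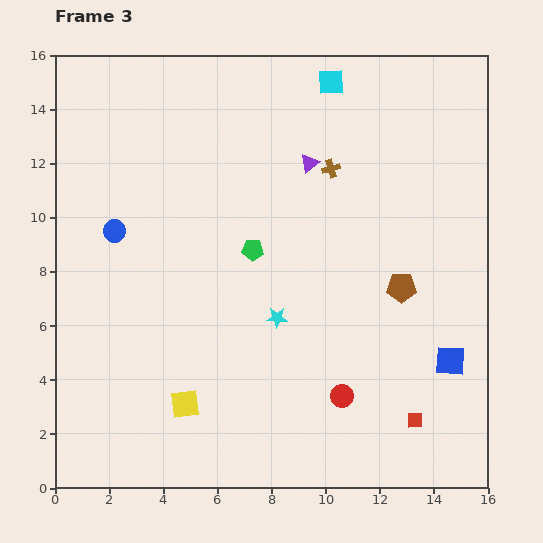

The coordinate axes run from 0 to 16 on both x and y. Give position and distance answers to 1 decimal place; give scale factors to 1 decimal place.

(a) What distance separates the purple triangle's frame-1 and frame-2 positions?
3.5

The purple triangle moved from (14.7, 12.0) to (12.0, 14.2), a distance of √(2.7² + 2.2²) ≈ 3.5.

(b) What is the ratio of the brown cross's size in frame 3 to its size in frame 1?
0.8×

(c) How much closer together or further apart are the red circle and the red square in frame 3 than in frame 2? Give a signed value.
-6.3

Distance in frame 2: 9.1. Distance in frame 3: 2.8.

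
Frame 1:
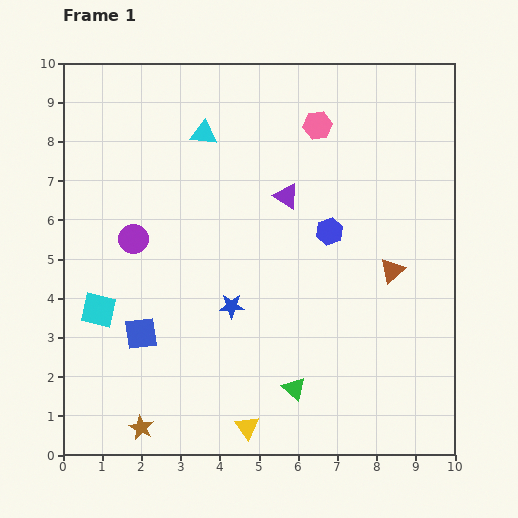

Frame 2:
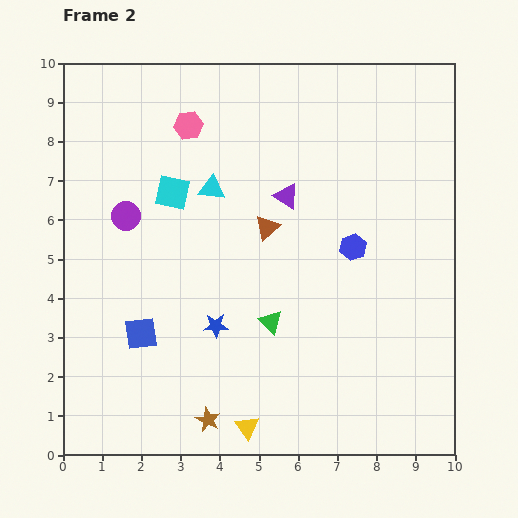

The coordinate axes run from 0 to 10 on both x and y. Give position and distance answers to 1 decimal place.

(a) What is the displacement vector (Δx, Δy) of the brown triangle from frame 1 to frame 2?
(-3.2, 1.1)

The brown triangle was at (8.4, 4.7) in frame 1 and (5.2, 5.8) in frame 2.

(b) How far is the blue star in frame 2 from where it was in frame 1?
0.6

The blue star moved from (4.3, 3.8) to (3.9, 3.3), a distance of √(0.4² + 0.5²) ≈ 0.6.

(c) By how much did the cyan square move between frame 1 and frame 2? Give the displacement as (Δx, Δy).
(1.9, 3.0)

The cyan square was at (0.9, 3.7) in frame 1 and (2.8, 6.7) in frame 2.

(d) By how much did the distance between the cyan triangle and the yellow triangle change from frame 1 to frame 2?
-1.4

Distance in frame 1: 7.6. Distance in frame 2: 6.2.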